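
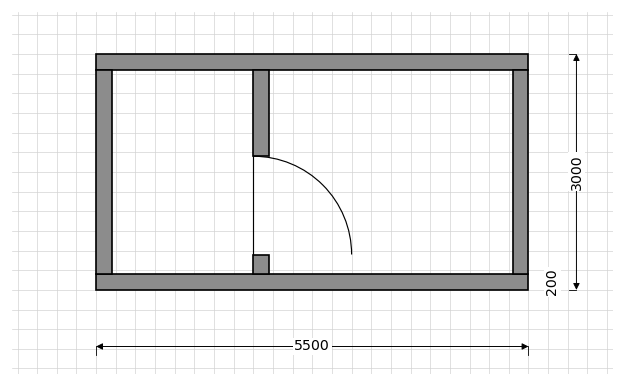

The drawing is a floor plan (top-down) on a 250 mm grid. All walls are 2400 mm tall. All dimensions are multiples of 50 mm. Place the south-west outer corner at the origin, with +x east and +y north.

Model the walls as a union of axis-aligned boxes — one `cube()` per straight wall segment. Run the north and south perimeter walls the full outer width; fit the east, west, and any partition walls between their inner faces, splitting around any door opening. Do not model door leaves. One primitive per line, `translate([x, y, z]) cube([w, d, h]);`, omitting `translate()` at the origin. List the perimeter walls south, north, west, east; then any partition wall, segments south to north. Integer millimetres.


cube([5500, 200, 2400]);
translate([0, 2800, 0]) cube([5500, 200, 2400]);
translate([0, 200, 0]) cube([200, 2600, 2400]);
translate([5300, 200, 0]) cube([200, 2600, 2400]);
translate([2000, 200, 0]) cube([200, 250, 2400]);
translate([2000, 1700, 0]) cube([200, 1100, 2400]);


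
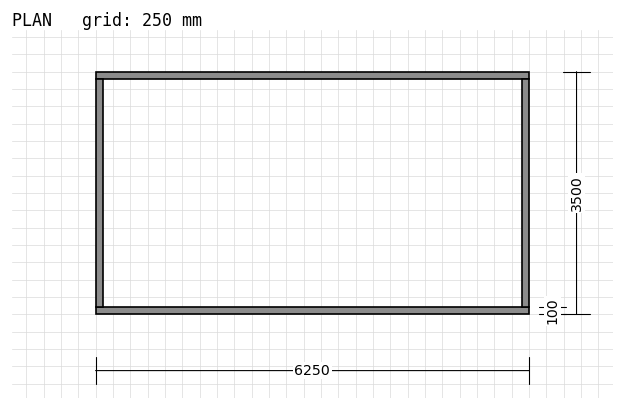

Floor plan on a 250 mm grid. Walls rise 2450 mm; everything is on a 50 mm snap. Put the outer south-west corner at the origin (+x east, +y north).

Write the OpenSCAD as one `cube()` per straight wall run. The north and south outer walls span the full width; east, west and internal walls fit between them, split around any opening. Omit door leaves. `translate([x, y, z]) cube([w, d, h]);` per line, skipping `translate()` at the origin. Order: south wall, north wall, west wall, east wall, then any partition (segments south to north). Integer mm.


cube([6250, 100, 2450]);
translate([0, 3400, 0]) cube([6250, 100, 2450]);
translate([0, 100, 0]) cube([100, 3300, 2450]);
translate([6150, 100, 0]) cube([100, 3300, 2450]);


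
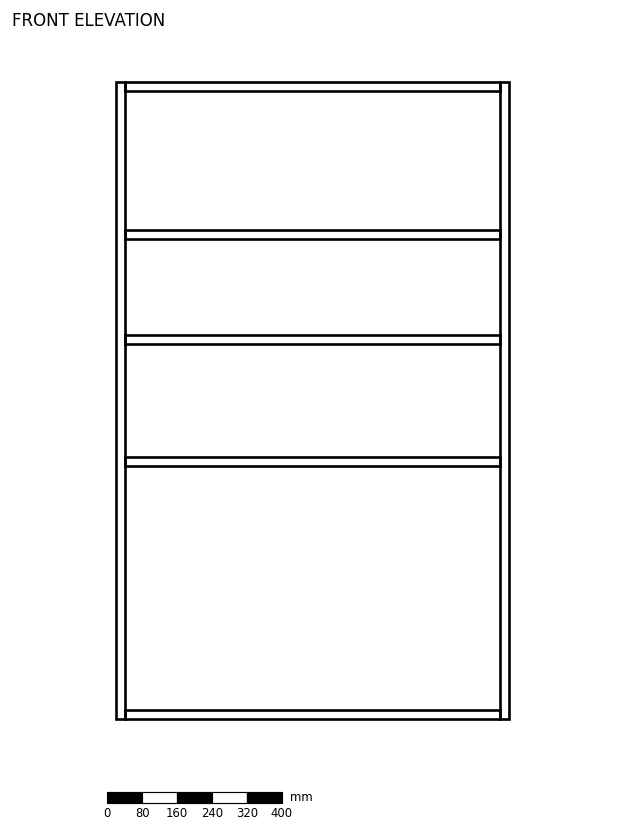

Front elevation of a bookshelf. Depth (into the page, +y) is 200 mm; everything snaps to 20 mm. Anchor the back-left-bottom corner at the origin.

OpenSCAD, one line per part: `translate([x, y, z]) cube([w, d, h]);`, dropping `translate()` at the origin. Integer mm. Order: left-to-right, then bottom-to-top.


cube([20, 200, 1460]);
translate([20, 0, 0]) cube([860, 200, 20]);
translate([20, 0, 580]) cube([860, 200, 20]);
translate([20, 0, 860]) cube([860, 200, 20]);
translate([20, 0, 1100]) cube([860, 200, 20]);
translate([20, 0, 1440]) cube([860, 200, 20]);
translate([880, 0, 0]) cube([20, 200, 1460]);


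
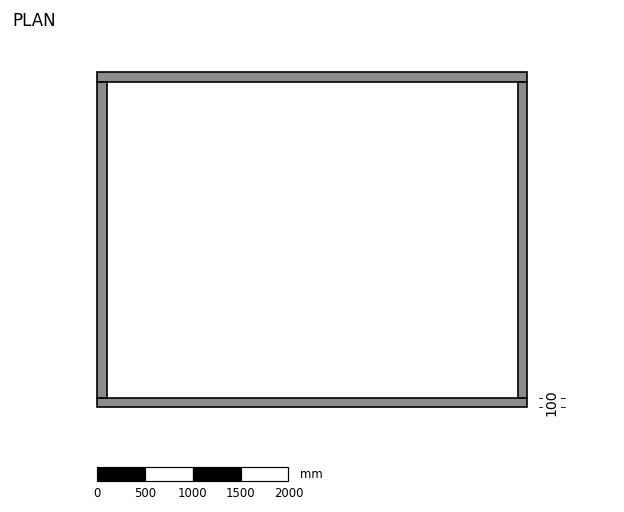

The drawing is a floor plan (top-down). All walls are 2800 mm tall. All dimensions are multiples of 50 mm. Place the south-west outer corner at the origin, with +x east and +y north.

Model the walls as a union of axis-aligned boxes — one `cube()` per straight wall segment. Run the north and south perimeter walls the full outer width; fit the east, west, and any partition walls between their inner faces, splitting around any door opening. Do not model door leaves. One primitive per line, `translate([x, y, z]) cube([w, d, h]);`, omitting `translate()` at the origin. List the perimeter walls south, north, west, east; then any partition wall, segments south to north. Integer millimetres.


cube([4500, 100, 2800]);
translate([0, 3400, 0]) cube([4500, 100, 2800]);
translate([0, 100, 0]) cube([100, 3300, 2800]);
translate([4400, 100, 0]) cube([100, 3300, 2800]);


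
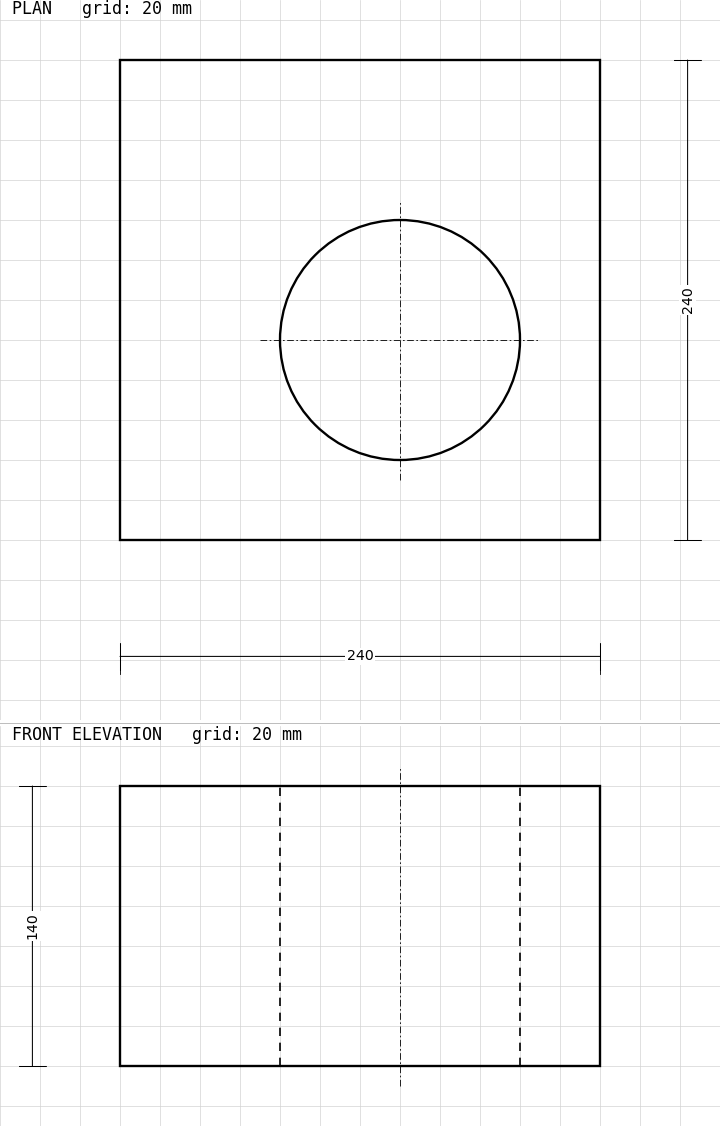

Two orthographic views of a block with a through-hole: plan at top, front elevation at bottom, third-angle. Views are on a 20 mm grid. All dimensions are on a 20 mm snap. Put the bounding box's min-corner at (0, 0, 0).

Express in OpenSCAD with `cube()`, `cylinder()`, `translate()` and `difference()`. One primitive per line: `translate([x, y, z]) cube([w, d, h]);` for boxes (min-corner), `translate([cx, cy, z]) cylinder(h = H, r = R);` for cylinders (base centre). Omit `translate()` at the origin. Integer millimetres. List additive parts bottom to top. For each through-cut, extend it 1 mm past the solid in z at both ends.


difference() {
  cube([240, 240, 140]);
  translate([140, 100, -1]) cylinder(h = 142, r = 60);
}


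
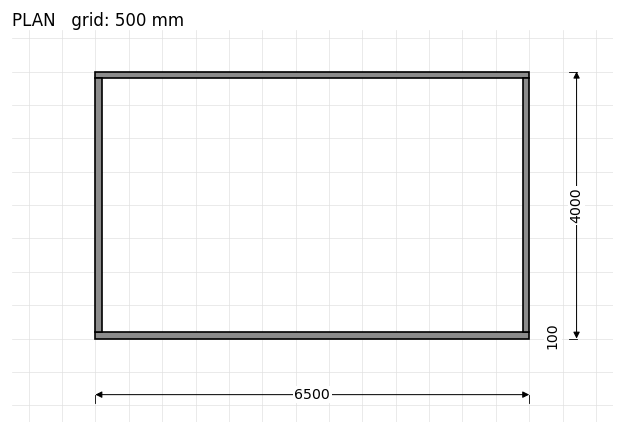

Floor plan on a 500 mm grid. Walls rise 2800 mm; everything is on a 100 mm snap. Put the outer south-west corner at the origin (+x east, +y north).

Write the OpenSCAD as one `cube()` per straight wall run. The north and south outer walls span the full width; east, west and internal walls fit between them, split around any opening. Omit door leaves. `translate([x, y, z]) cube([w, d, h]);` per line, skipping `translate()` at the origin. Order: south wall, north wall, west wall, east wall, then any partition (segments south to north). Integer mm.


cube([6500, 100, 2800]);
translate([0, 3900, 0]) cube([6500, 100, 2800]);
translate([0, 100, 0]) cube([100, 3800, 2800]);
translate([6400, 100, 0]) cube([100, 3800, 2800]);


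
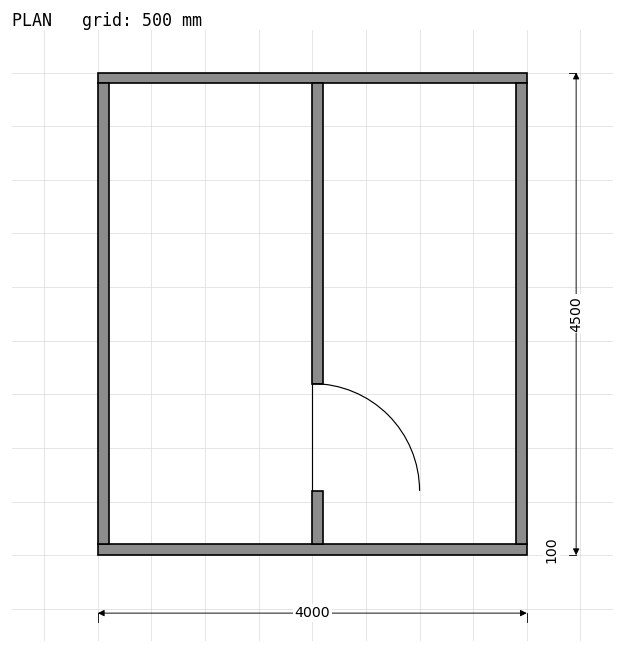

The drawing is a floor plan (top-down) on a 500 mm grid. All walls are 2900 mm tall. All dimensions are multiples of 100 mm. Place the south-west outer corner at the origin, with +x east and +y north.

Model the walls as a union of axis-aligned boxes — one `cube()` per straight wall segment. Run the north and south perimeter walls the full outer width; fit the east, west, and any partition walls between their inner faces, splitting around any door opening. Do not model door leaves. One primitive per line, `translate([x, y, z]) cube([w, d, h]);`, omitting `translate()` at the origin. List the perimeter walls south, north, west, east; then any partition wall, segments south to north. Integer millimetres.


cube([4000, 100, 2900]);
translate([0, 4400, 0]) cube([4000, 100, 2900]);
translate([0, 100, 0]) cube([100, 4300, 2900]);
translate([3900, 100, 0]) cube([100, 4300, 2900]);
translate([2000, 100, 0]) cube([100, 500, 2900]);
translate([2000, 1600, 0]) cube([100, 2800, 2900]);


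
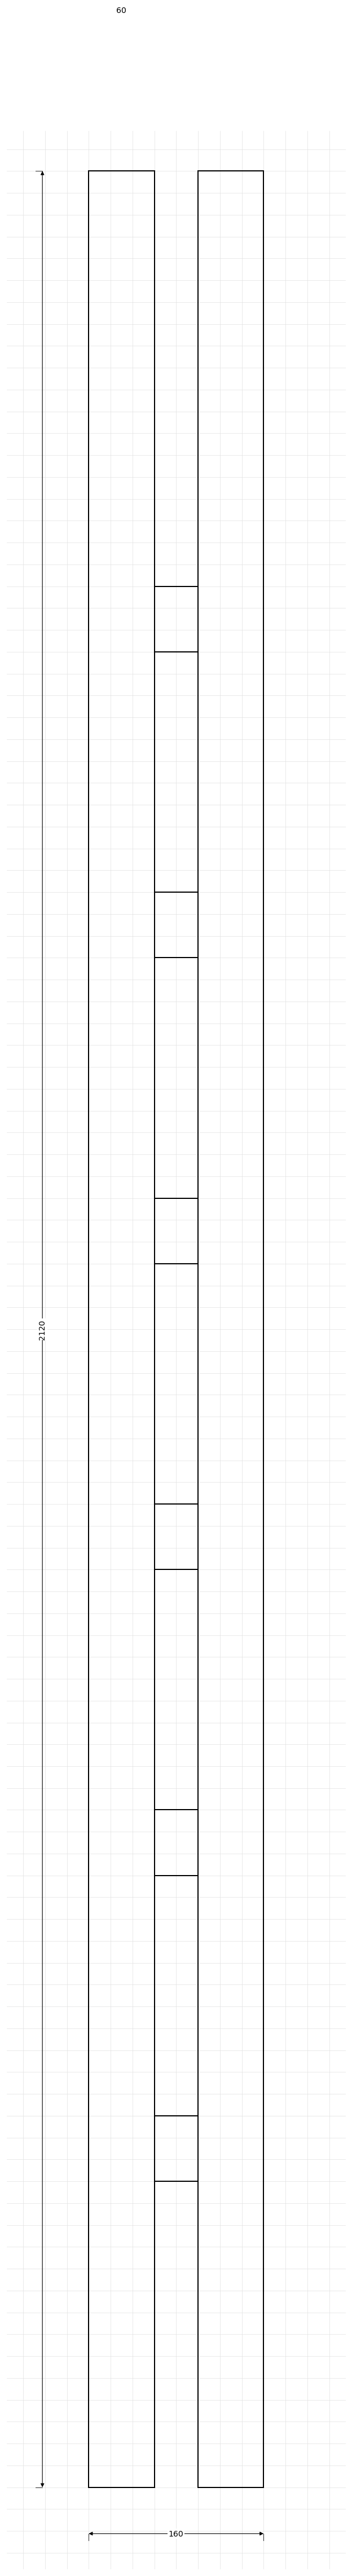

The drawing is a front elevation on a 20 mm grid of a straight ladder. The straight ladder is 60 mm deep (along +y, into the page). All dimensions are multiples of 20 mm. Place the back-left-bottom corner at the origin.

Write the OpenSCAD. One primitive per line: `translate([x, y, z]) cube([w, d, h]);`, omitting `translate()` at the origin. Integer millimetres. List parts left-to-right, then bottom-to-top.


cube([60, 60, 2120]);
translate([60, 0, 280]) cube([40, 60, 60]);
translate([60, 0, 560]) cube([40, 60, 60]);
translate([60, 0, 840]) cube([40, 60, 60]);
translate([60, 0, 1120]) cube([40, 60, 60]);
translate([60, 0, 1400]) cube([40, 60, 60]);
translate([60, 0, 1680]) cube([40, 60, 60]);
translate([100, 0, 0]) cube([60, 60, 2120]);


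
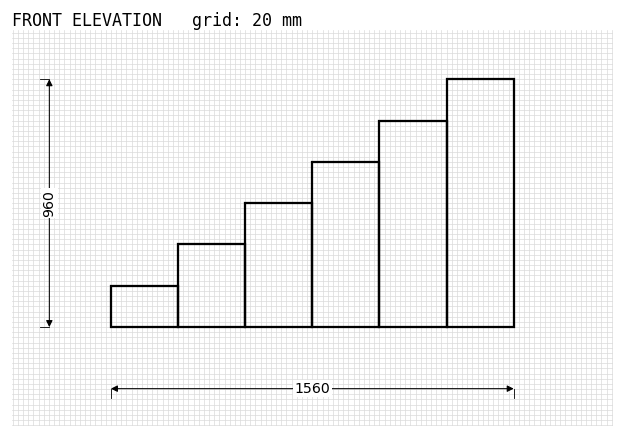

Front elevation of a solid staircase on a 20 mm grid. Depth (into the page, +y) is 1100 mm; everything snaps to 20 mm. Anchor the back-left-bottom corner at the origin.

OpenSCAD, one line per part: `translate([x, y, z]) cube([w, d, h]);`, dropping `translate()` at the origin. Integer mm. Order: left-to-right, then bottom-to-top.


cube([260, 1100, 160]);
translate([260, 0, 0]) cube([260, 1100, 320]);
translate([520, 0, 0]) cube([260, 1100, 480]);
translate([780, 0, 0]) cube([260, 1100, 640]);
translate([1040, 0, 0]) cube([260, 1100, 800]);
translate([1300, 0, 0]) cube([260, 1100, 960]);


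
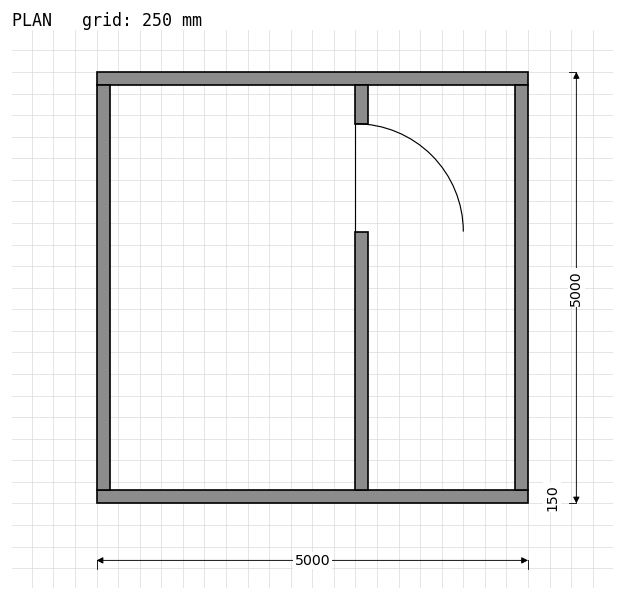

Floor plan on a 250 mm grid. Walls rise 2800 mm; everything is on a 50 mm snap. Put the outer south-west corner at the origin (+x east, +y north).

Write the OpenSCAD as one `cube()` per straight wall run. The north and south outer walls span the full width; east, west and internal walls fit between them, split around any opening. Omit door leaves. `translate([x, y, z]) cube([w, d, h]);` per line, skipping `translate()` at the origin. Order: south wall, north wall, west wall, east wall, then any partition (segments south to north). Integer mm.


cube([5000, 150, 2800]);
translate([0, 4850, 0]) cube([5000, 150, 2800]);
translate([0, 150, 0]) cube([150, 4700, 2800]);
translate([4850, 150, 0]) cube([150, 4700, 2800]);
translate([3000, 150, 0]) cube([150, 3000, 2800]);
translate([3000, 4400, 0]) cube([150, 450, 2800]);


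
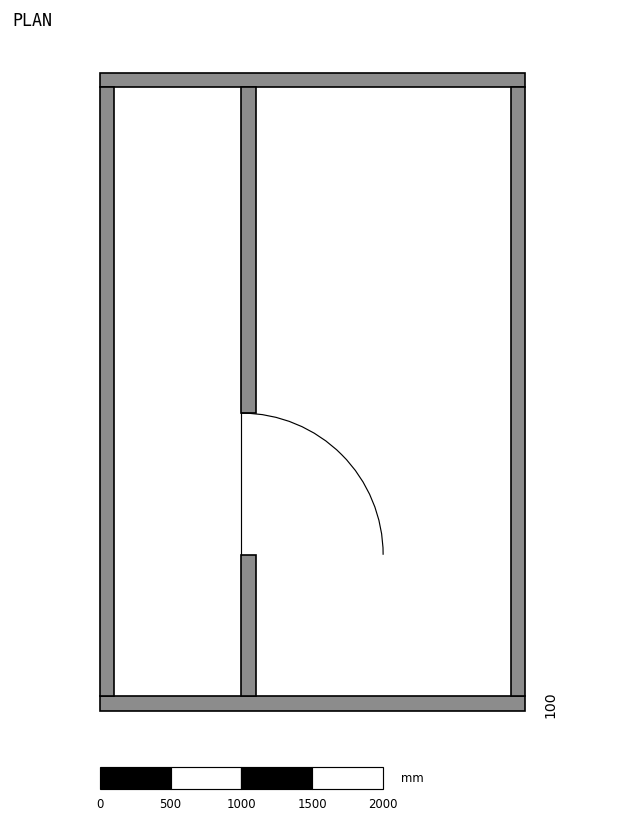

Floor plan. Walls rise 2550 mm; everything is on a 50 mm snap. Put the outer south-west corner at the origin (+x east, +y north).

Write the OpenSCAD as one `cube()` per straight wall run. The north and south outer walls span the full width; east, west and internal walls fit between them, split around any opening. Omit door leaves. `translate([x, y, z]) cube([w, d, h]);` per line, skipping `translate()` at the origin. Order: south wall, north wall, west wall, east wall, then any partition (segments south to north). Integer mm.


cube([3000, 100, 2550]);
translate([0, 4400, 0]) cube([3000, 100, 2550]);
translate([0, 100, 0]) cube([100, 4300, 2550]);
translate([2900, 100, 0]) cube([100, 4300, 2550]);
translate([1000, 100, 0]) cube([100, 1000, 2550]);
translate([1000, 2100, 0]) cube([100, 2300, 2550]);


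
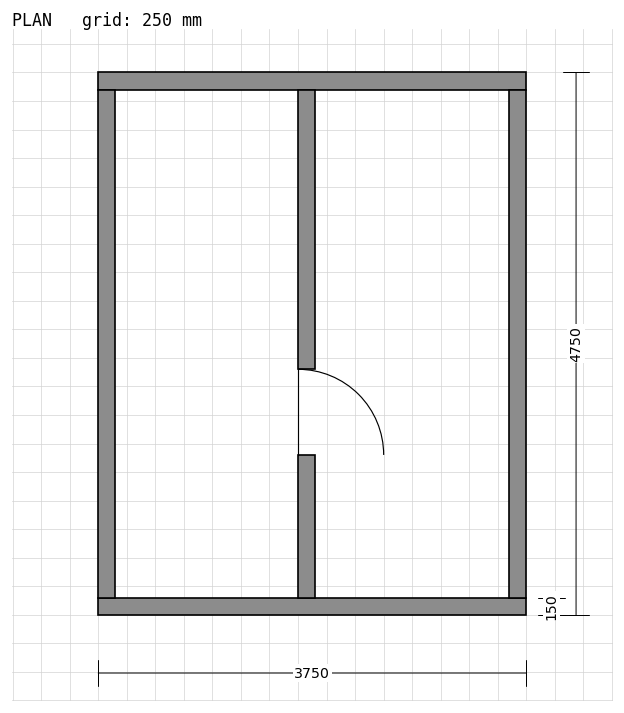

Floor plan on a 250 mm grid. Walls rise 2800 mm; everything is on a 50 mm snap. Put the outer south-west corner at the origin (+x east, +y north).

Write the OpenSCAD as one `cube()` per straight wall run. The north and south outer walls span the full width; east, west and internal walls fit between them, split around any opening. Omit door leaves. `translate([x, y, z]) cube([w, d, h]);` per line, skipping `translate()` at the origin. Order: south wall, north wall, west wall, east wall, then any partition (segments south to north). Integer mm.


cube([3750, 150, 2800]);
translate([0, 4600, 0]) cube([3750, 150, 2800]);
translate([0, 150, 0]) cube([150, 4450, 2800]);
translate([3600, 150, 0]) cube([150, 4450, 2800]);
translate([1750, 150, 0]) cube([150, 1250, 2800]);
translate([1750, 2150, 0]) cube([150, 2450, 2800]);


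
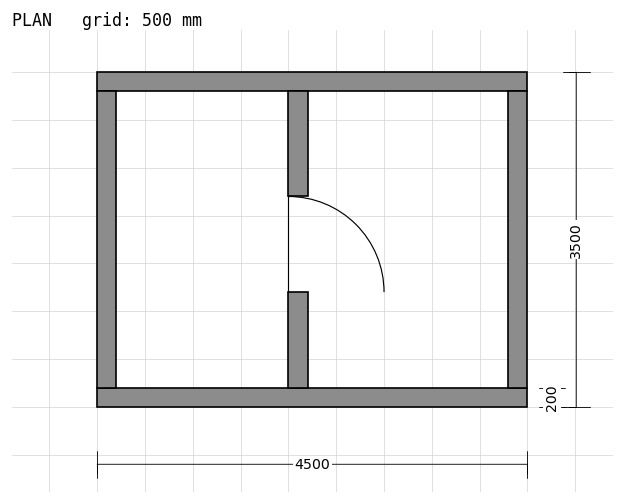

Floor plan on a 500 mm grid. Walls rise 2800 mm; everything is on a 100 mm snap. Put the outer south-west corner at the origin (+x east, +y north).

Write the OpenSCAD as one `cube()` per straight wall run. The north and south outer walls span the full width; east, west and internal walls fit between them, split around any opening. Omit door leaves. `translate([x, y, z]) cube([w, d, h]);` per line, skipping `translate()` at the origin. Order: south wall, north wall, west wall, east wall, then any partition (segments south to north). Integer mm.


cube([4500, 200, 2800]);
translate([0, 3300, 0]) cube([4500, 200, 2800]);
translate([0, 200, 0]) cube([200, 3100, 2800]);
translate([4300, 200, 0]) cube([200, 3100, 2800]);
translate([2000, 200, 0]) cube([200, 1000, 2800]);
translate([2000, 2200, 0]) cube([200, 1100, 2800]);


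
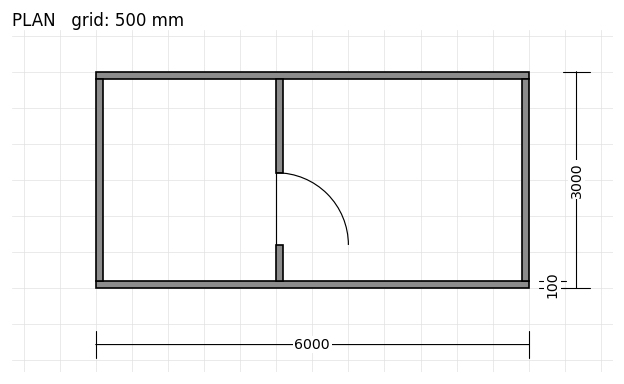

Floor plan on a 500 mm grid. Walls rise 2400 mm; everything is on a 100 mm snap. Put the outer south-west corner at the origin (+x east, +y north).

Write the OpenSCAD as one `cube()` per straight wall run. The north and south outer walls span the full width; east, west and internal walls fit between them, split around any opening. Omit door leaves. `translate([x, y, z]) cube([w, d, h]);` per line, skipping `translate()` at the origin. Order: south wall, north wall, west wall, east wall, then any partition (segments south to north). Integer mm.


cube([6000, 100, 2400]);
translate([0, 2900, 0]) cube([6000, 100, 2400]);
translate([0, 100, 0]) cube([100, 2800, 2400]);
translate([5900, 100, 0]) cube([100, 2800, 2400]);
translate([2500, 100, 0]) cube([100, 500, 2400]);
translate([2500, 1600, 0]) cube([100, 1300, 2400]);


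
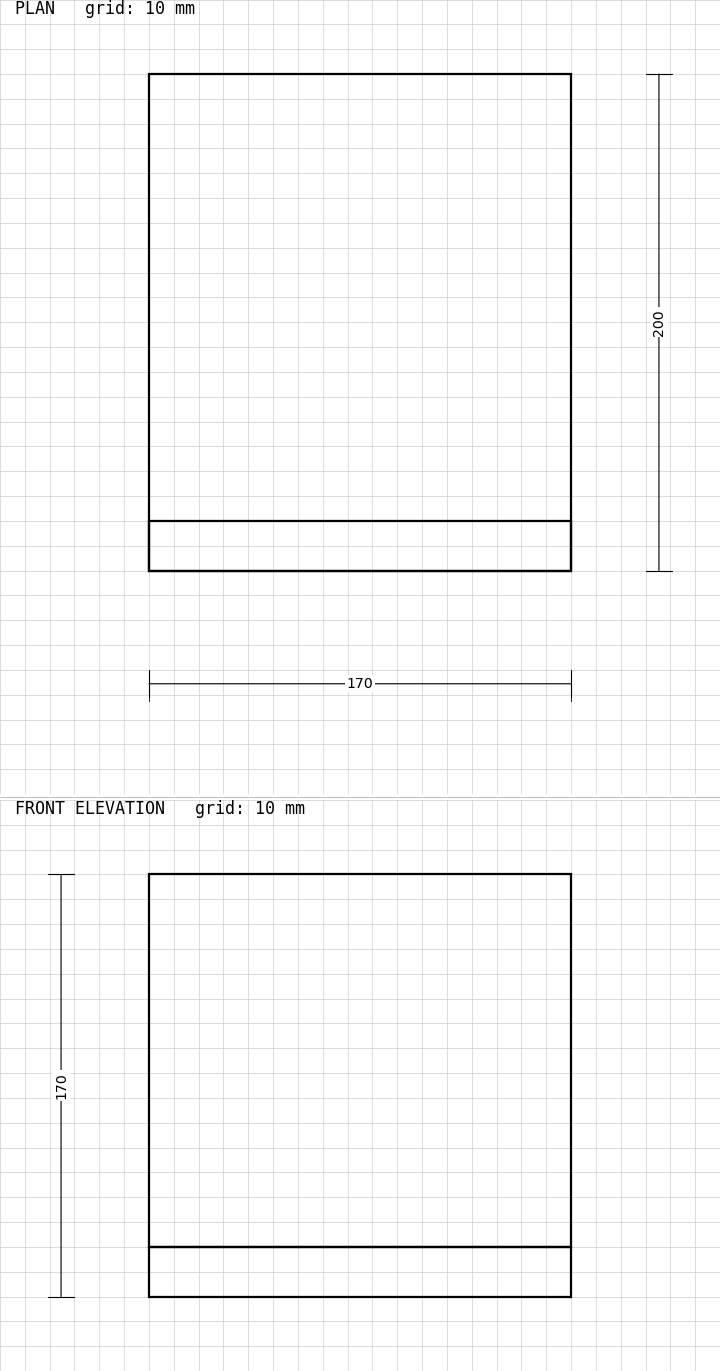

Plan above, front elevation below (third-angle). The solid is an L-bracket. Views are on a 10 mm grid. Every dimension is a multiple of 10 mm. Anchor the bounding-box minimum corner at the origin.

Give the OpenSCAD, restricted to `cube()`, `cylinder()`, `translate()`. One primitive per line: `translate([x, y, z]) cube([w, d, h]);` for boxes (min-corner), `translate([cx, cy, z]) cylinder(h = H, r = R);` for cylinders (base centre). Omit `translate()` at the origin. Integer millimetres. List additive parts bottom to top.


cube([170, 200, 20]);
translate([0, 0, 20]) cube([170, 20, 150]);


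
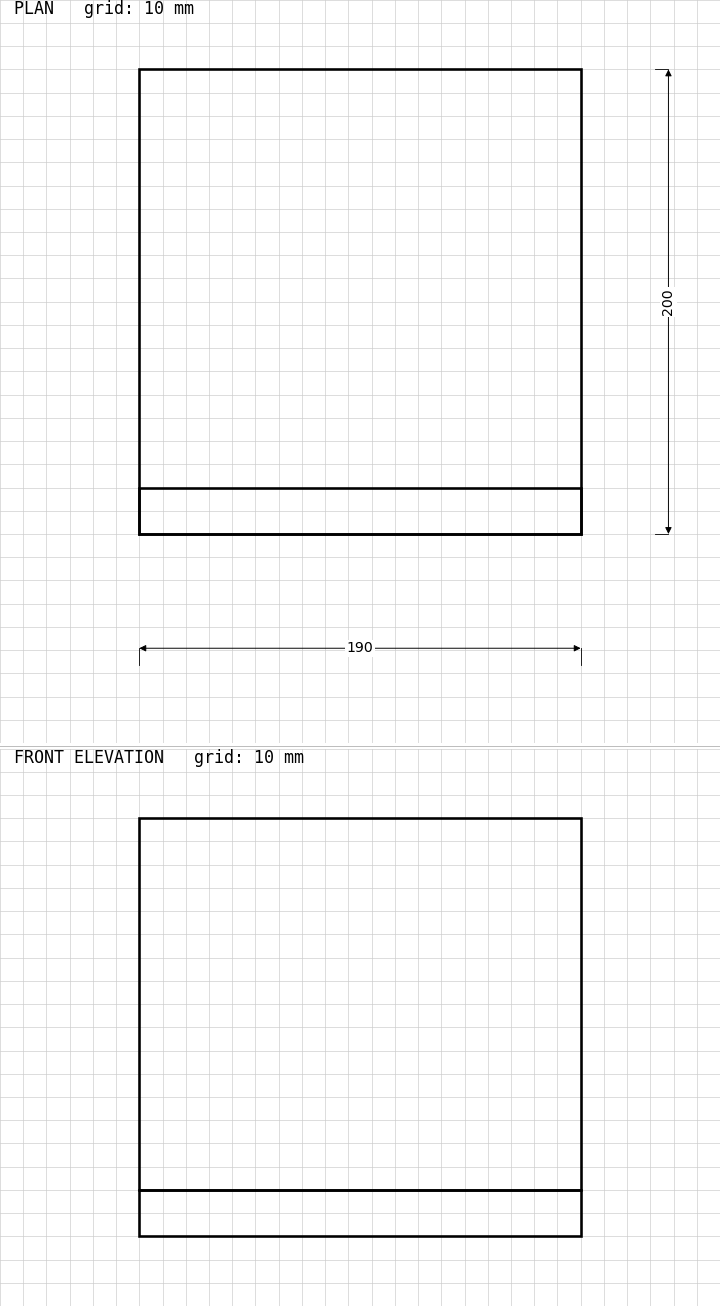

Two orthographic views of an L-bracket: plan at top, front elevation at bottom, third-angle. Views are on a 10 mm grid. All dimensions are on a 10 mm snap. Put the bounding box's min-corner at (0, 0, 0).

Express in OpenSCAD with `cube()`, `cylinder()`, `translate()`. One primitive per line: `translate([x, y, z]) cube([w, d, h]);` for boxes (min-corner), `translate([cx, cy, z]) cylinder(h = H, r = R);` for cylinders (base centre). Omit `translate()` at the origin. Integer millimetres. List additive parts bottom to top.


cube([190, 200, 20]);
translate([0, 0, 20]) cube([190, 20, 160]);


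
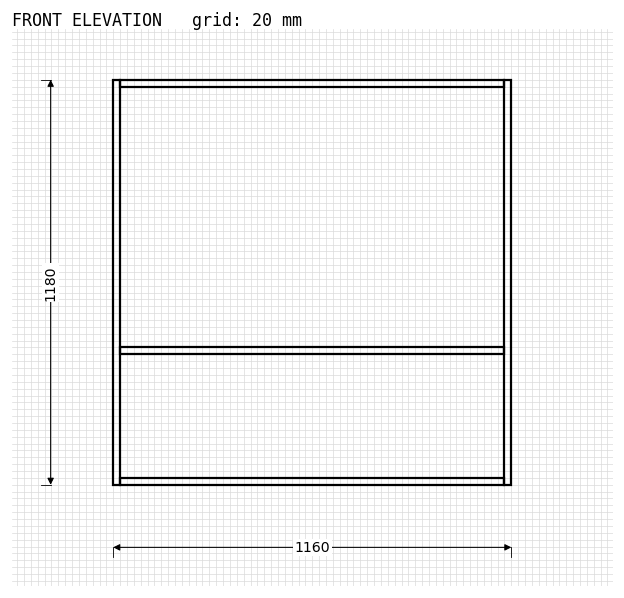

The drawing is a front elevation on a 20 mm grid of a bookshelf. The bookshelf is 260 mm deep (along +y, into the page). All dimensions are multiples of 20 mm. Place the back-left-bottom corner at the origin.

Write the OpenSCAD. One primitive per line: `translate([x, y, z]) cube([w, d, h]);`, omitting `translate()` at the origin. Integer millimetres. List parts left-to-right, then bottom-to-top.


cube([20, 260, 1180]);
translate([20, 0, 0]) cube([1120, 260, 20]);
translate([20, 0, 380]) cube([1120, 260, 20]);
translate([20, 0, 1160]) cube([1120, 260, 20]);
translate([1140, 0, 0]) cube([20, 260, 1180]);


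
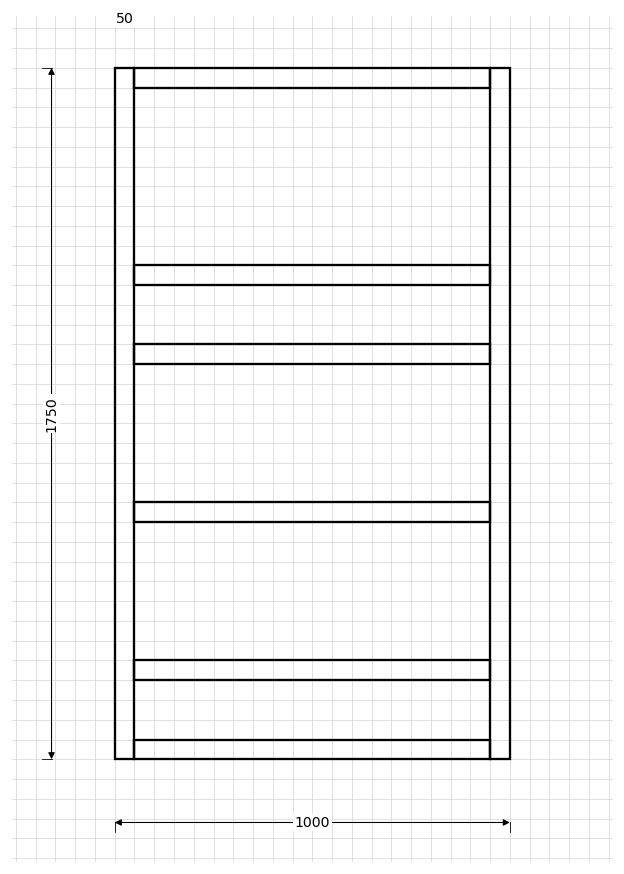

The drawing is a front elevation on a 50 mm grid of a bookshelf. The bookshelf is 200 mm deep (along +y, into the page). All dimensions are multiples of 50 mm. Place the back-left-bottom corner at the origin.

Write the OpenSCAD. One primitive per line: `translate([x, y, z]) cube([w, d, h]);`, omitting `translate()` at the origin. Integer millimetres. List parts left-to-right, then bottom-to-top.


cube([50, 200, 1750]);
translate([50, 0, 0]) cube([900, 200, 50]);
translate([50, 0, 200]) cube([900, 200, 50]);
translate([50, 0, 600]) cube([900, 200, 50]);
translate([50, 0, 1000]) cube([900, 200, 50]);
translate([50, 0, 1200]) cube([900, 200, 50]);
translate([50, 0, 1700]) cube([900, 200, 50]);
translate([950, 0, 0]) cube([50, 200, 1750]);


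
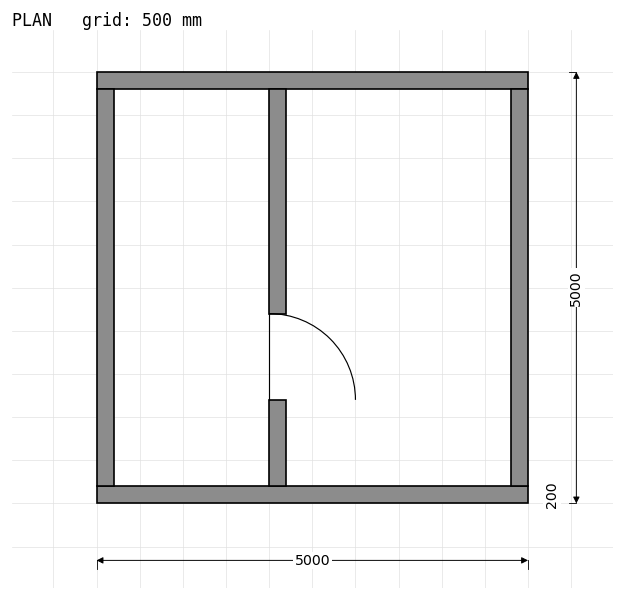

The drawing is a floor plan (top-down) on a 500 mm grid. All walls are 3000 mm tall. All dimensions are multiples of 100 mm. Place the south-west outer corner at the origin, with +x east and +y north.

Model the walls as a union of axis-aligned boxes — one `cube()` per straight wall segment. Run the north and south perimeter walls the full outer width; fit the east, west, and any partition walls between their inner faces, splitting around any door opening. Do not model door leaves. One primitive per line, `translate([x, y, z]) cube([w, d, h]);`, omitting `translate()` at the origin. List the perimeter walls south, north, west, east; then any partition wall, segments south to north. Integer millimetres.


cube([5000, 200, 3000]);
translate([0, 4800, 0]) cube([5000, 200, 3000]);
translate([0, 200, 0]) cube([200, 4600, 3000]);
translate([4800, 200, 0]) cube([200, 4600, 3000]);
translate([2000, 200, 0]) cube([200, 1000, 3000]);
translate([2000, 2200, 0]) cube([200, 2600, 3000]);


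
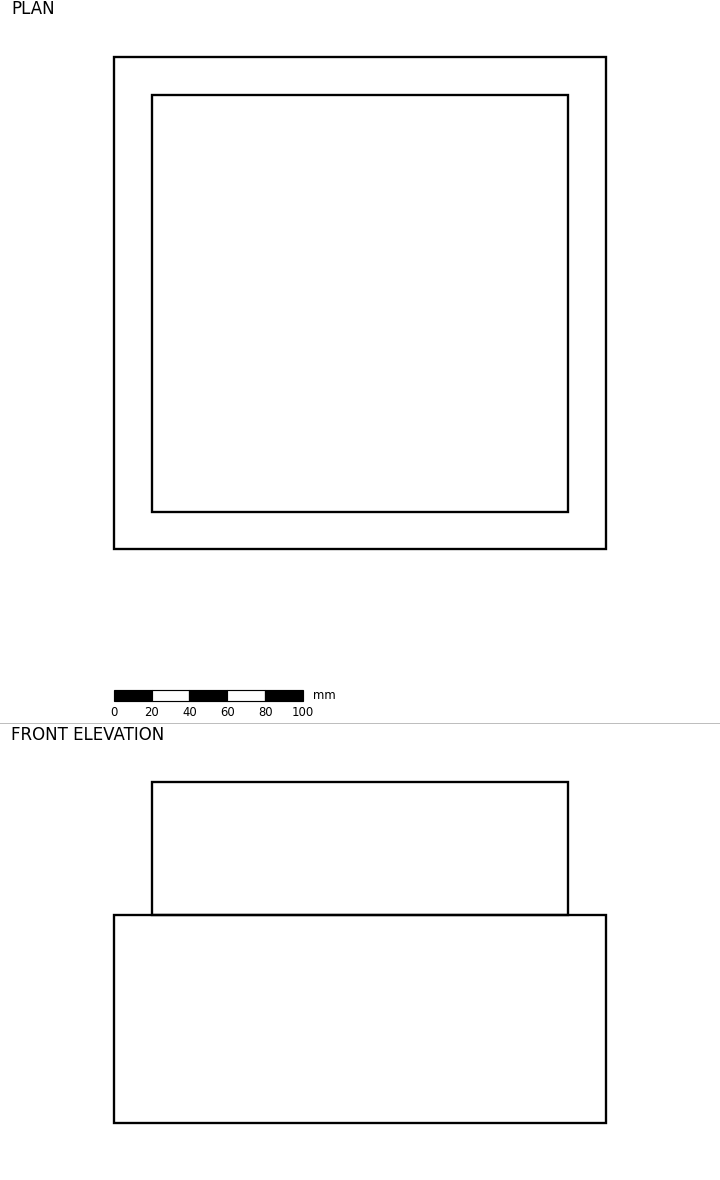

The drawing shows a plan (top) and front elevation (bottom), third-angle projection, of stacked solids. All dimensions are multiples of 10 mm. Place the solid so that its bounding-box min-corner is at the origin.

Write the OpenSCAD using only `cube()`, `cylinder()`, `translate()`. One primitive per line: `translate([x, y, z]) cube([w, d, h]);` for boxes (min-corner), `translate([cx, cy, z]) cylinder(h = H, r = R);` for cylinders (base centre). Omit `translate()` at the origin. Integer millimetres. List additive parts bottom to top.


cube([260, 260, 110]);
translate([20, 20, 110]) cube([220, 220, 70]);


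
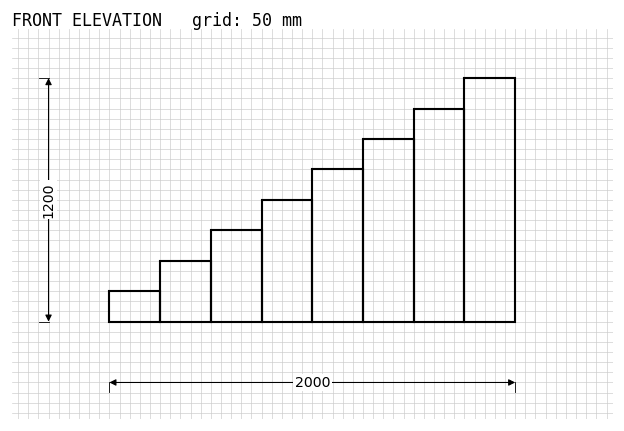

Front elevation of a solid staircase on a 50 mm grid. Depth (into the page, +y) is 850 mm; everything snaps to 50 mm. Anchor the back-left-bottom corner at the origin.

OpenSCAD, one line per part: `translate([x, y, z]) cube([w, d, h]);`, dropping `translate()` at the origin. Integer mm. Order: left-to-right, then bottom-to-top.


cube([250, 850, 150]);
translate([250, 0, 0]) cube([250, 850, 300]);
translate([500, 0, 0]) cube([250, 850, 450]);
translate([750, 0, 0]) cube([250, 850, 600]);
translate([1000, 0, 0]) cube([250, 850, 750]);
translate([1250, 0, 0]) cube([250, 850, 900]);
translate([1500, 0, 0]) cube([250, 850, 1050]);
translate([1750, 0, 0]) cube([250, 850, 1200]);


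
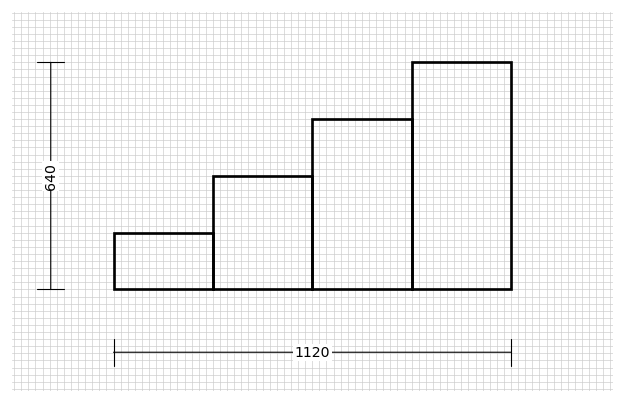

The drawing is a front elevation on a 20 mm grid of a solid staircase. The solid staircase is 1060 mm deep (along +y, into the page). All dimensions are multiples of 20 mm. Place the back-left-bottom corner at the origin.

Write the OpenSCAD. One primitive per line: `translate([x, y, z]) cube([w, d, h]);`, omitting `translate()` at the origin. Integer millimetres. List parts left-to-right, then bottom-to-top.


cube([280, 1060, 160]);
translate([280, 0, 0]) cube([280, 1060, 320]);
translate([560, 0, 0]) cube([280, 1060, 480]);
translate([840, 0, 0]) cube([280, 1060, 640]);


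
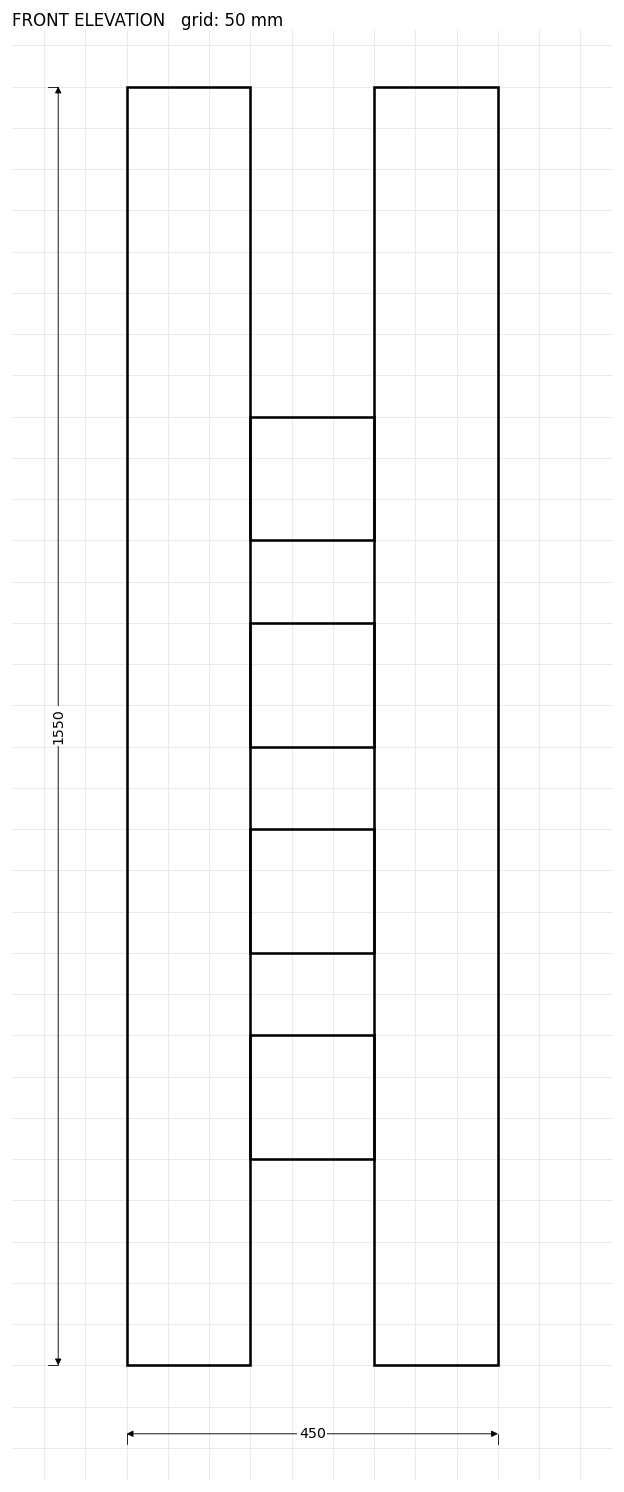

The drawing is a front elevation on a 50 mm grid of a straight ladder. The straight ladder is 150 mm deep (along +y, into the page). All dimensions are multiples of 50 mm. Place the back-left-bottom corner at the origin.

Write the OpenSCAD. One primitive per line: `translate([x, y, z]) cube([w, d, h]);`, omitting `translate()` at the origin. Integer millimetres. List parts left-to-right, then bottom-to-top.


cube([150, 150, 1550]);
translate([150, 0, 250]) cube([150, 150, 150]);
translate([150, 0, 500]) cube([150, 150, 150]);
translate([150, 0, 750]) cube([150, 150, 150]);
translate([150, 0, 1000]) cube([150, 150, 150]);
translate([300, 0, 0]) cube([150, 150, 1550]);


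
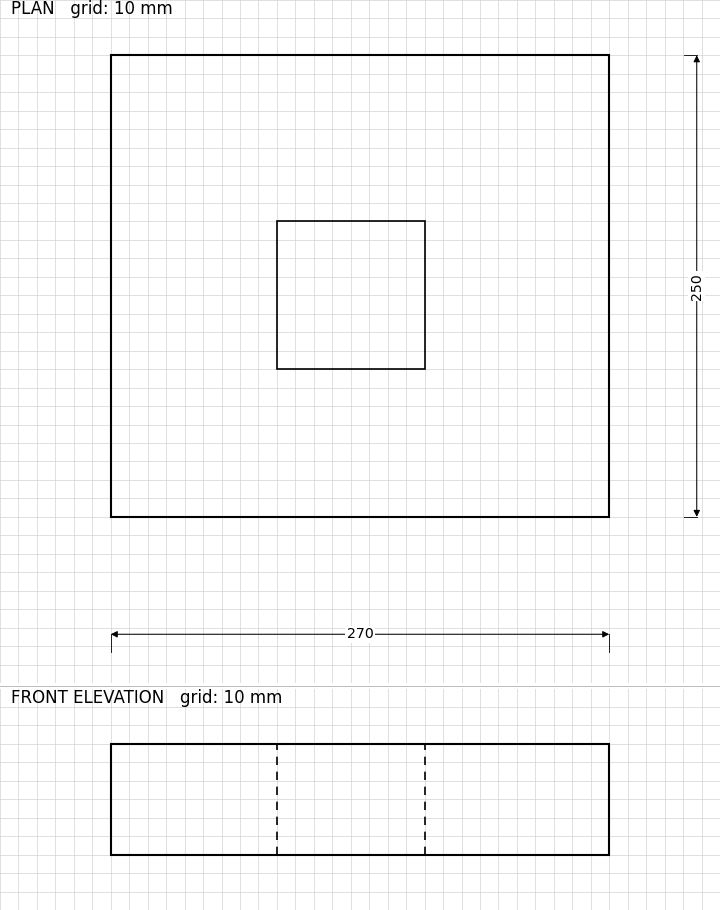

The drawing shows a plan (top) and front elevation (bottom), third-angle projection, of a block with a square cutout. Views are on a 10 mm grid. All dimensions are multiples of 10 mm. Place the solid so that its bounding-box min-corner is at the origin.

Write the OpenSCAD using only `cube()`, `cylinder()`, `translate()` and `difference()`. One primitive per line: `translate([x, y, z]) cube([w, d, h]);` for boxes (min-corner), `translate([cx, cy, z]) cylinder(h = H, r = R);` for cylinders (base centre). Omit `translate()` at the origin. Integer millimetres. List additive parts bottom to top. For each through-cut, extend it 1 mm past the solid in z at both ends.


difference() {
  cube([270, 250, 60]);
  translate([90, 80, -1]) cube([80, 80, 62]);
}


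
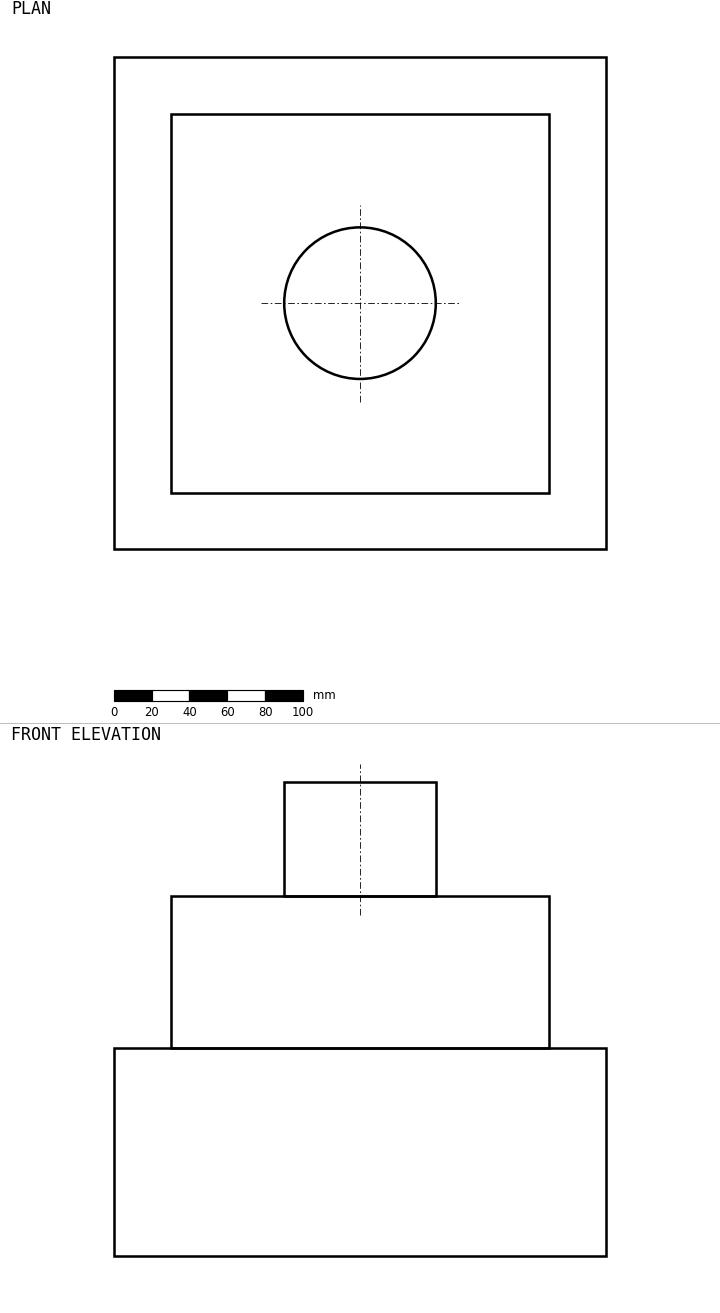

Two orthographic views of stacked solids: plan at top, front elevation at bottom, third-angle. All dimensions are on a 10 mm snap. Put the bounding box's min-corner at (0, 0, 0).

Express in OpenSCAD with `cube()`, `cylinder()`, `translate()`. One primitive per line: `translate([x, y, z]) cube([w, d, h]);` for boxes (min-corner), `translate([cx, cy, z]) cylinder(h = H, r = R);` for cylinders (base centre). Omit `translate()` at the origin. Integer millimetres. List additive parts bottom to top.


cube([260, 260, 110]);
translate([30, 30, 110]) cube([200, 200, 80]);
translate([130, 130, 190]) cylinder(h = 60, r = 40);


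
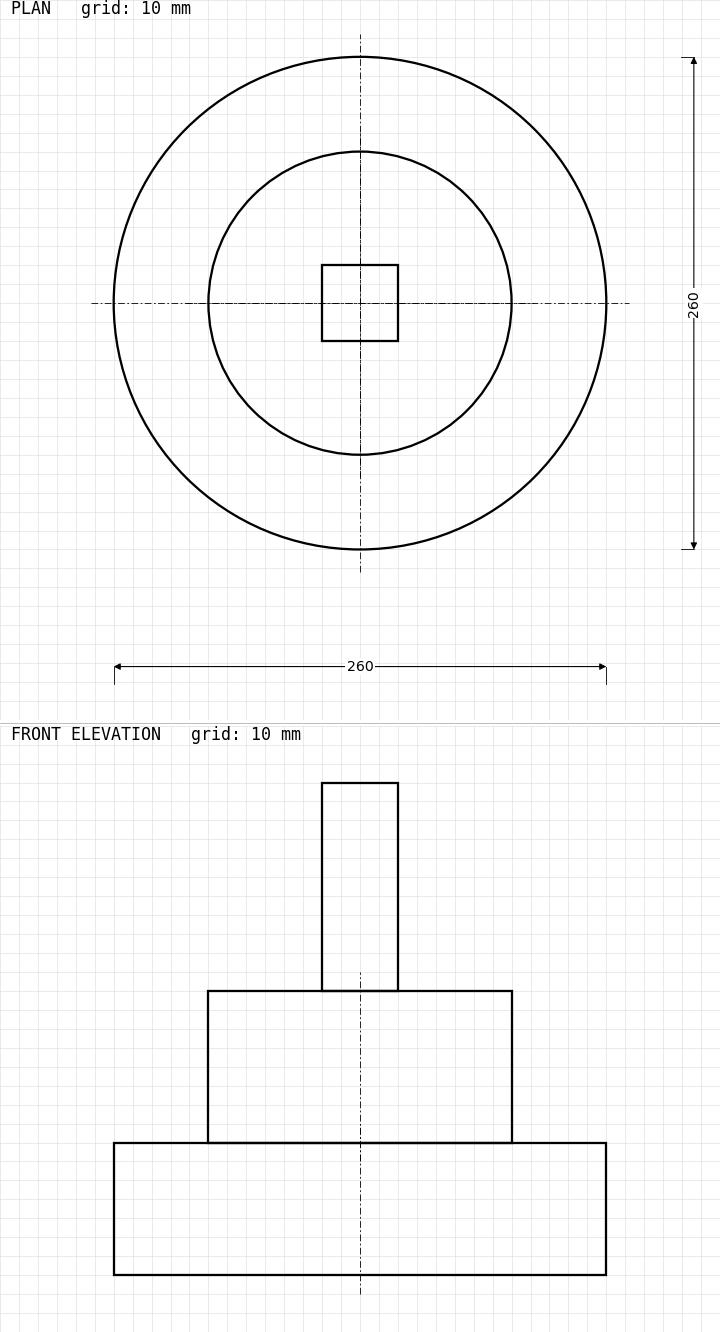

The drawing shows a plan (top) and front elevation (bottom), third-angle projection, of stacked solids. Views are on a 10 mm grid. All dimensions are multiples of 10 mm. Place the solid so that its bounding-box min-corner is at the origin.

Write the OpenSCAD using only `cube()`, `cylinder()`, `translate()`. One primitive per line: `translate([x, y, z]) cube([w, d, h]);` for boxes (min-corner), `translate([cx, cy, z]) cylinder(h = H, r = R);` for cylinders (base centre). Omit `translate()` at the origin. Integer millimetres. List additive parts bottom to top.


translate([130, 130, 0]) cylinder(h = 70, r = 130);
translate([130, 130, 70]) cylinder(h = 80, r = 80);
translate([110, 110, 150]) cube([40, 40, 110]);


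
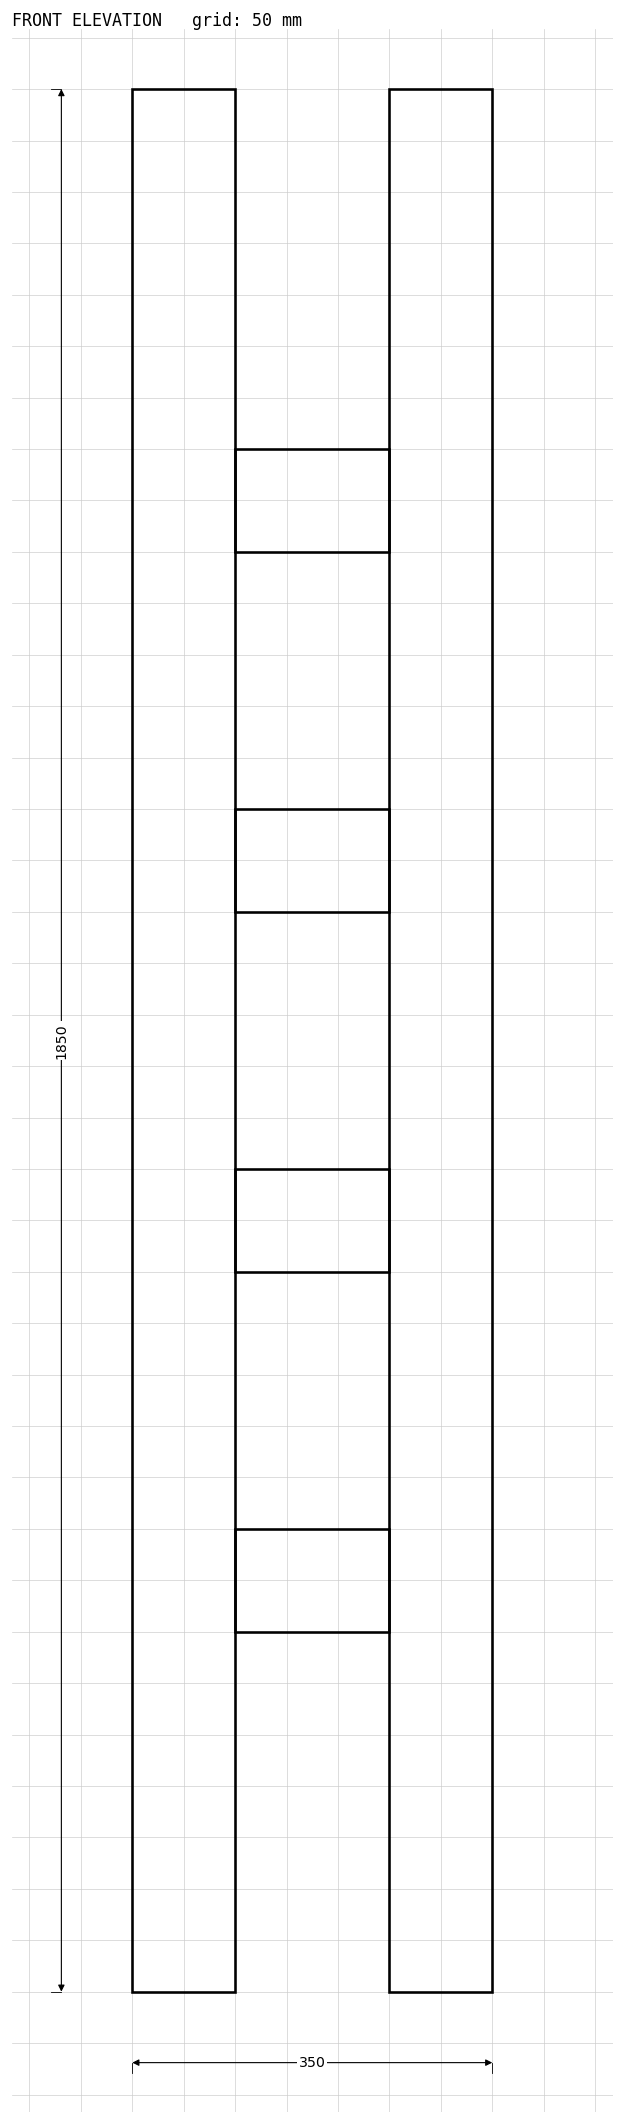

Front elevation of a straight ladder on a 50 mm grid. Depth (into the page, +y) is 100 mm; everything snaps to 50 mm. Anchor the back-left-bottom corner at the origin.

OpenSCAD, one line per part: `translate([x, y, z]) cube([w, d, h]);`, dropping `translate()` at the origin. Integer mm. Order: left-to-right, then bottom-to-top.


cube([100, 100, 1850]);
translate([100, 0, 350]) cube([150, 100, 100]);
translate([100, 0, 700]) cube([150, 100, 100]);
translate([100, 0, 1050]) cube([150, 100, 100]);
translate([100, 0, 1400]) cube([150, 100, 100]);
translate([250, 0, 0]) cube([100, 100, 1850]);


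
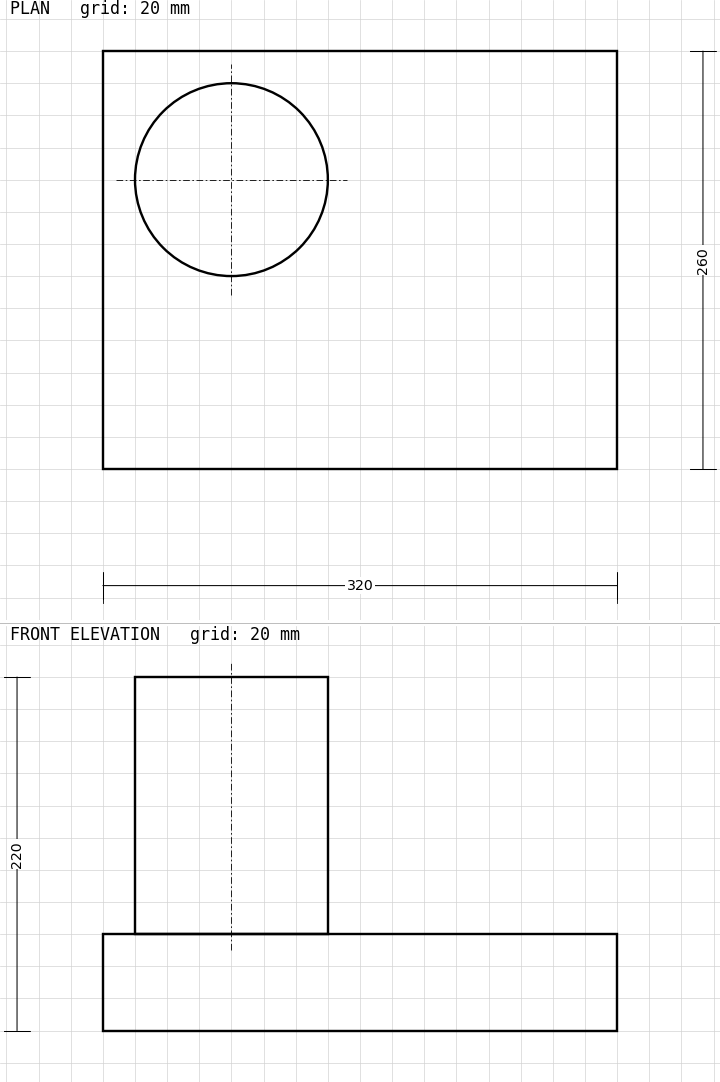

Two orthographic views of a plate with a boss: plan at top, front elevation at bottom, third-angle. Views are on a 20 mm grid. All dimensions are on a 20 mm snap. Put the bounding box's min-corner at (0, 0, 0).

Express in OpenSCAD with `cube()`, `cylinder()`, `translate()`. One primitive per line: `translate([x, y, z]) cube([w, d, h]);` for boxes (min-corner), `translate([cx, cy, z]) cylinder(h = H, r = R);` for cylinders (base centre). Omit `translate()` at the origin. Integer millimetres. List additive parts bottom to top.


cube([320, 260, 60]);
translate([80, 180, 60]) cylinder(h = 160, r = 60);


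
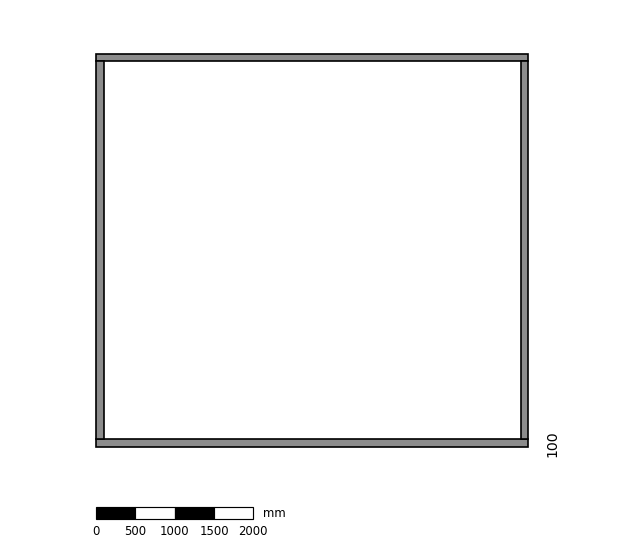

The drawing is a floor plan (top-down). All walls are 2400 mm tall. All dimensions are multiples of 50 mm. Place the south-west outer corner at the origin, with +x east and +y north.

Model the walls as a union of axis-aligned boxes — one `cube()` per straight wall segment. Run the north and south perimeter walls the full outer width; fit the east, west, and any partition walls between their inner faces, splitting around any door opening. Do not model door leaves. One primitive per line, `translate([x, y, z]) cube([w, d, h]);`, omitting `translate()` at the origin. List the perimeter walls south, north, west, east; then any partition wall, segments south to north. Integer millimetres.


cube([5500, 100, 2400]);
translate([0, 4900, 0]) cube([5500, 100, 2400]);
translate([0, 100, 0]) cube([100, 4800, 2400]);
translate([5400, 100, 0]) cube([100, 4800, 2400]);


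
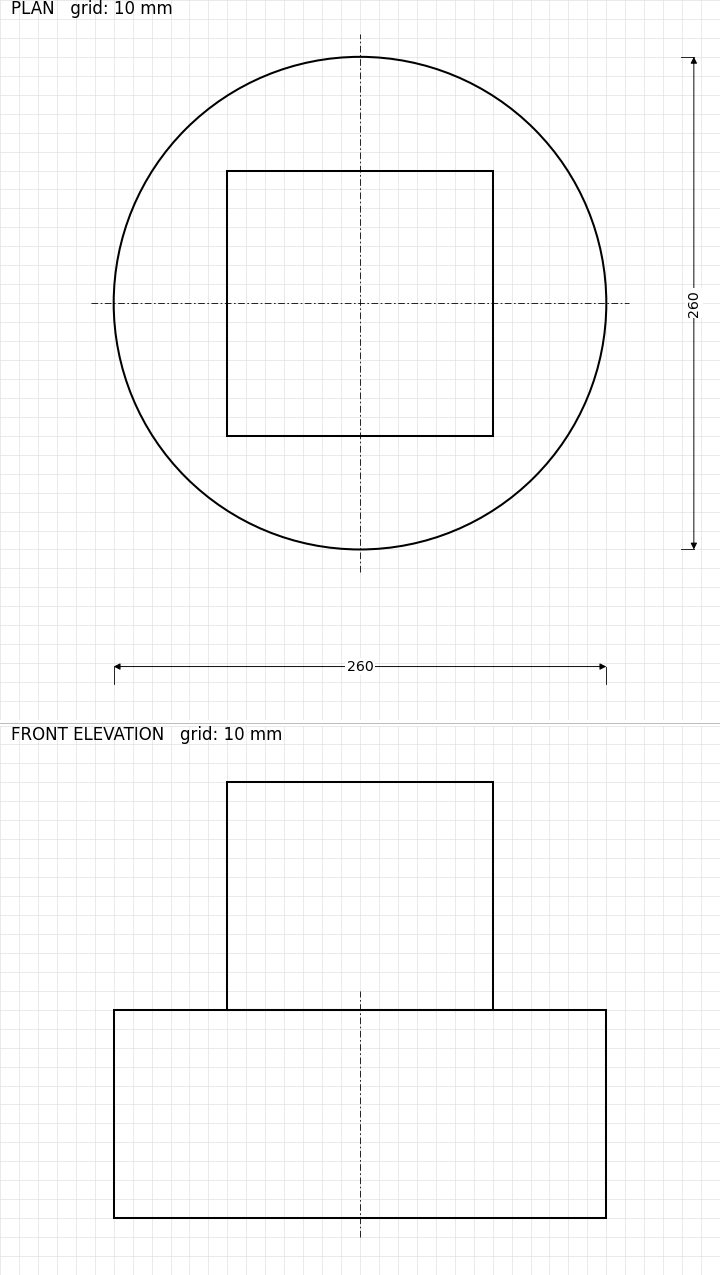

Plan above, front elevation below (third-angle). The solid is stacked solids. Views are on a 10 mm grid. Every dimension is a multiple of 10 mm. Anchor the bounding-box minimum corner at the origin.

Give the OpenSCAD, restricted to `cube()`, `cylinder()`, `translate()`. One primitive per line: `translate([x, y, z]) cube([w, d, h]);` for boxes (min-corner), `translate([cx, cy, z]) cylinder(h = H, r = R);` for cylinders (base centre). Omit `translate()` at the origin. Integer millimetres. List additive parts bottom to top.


translate([130, 130, 0]) cylinder(h = 110, r = 130);
translate([60, 60, 110]) cube([140, 140, 120]);


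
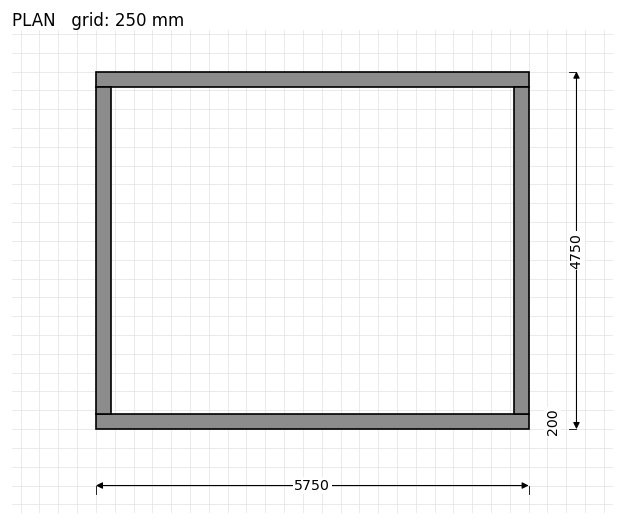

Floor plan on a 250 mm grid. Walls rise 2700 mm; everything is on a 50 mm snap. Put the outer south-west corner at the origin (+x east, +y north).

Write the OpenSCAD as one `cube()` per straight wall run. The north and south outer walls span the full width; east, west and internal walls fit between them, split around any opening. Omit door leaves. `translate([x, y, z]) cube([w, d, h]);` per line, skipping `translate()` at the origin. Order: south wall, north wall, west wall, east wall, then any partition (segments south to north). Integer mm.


cube([5750, 200, 2700]);
translate([0, 4550, 0]) cube([5750, 200, 2700]);
translate([0, 200, 0]) cube([200, 4350, 2700]);
translate([5550, 200, 0]) cube([200, 4350, 2700]);


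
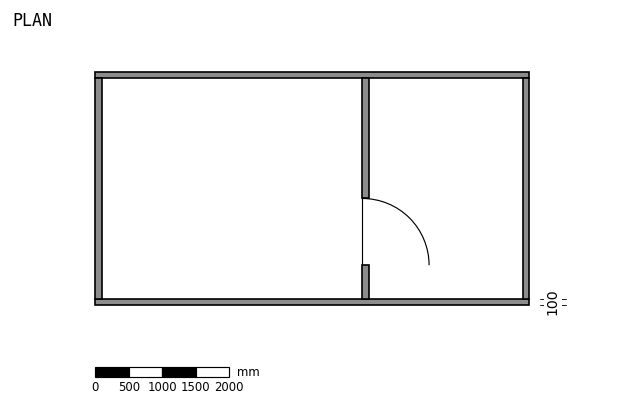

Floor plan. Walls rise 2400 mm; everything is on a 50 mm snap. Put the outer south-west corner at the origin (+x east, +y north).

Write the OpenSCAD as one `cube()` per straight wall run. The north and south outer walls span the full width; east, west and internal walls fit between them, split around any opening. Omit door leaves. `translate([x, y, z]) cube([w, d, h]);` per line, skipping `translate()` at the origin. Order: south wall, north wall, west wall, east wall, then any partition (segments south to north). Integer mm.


cube([6500, 100, 2400]);
translate([0, 3400, 0]) cube([6500, 100, 2400]);
translate([0, 100, 0]) cube([100, 3300, 2400]);
translate([6400, 100, 0]) cube([100, 3300, 2400]);
translate([4000, 100, 0]) cube([100, 500, 2400]);
translate([4000, 1600, 0]) cube([100, 1800, 2400]);


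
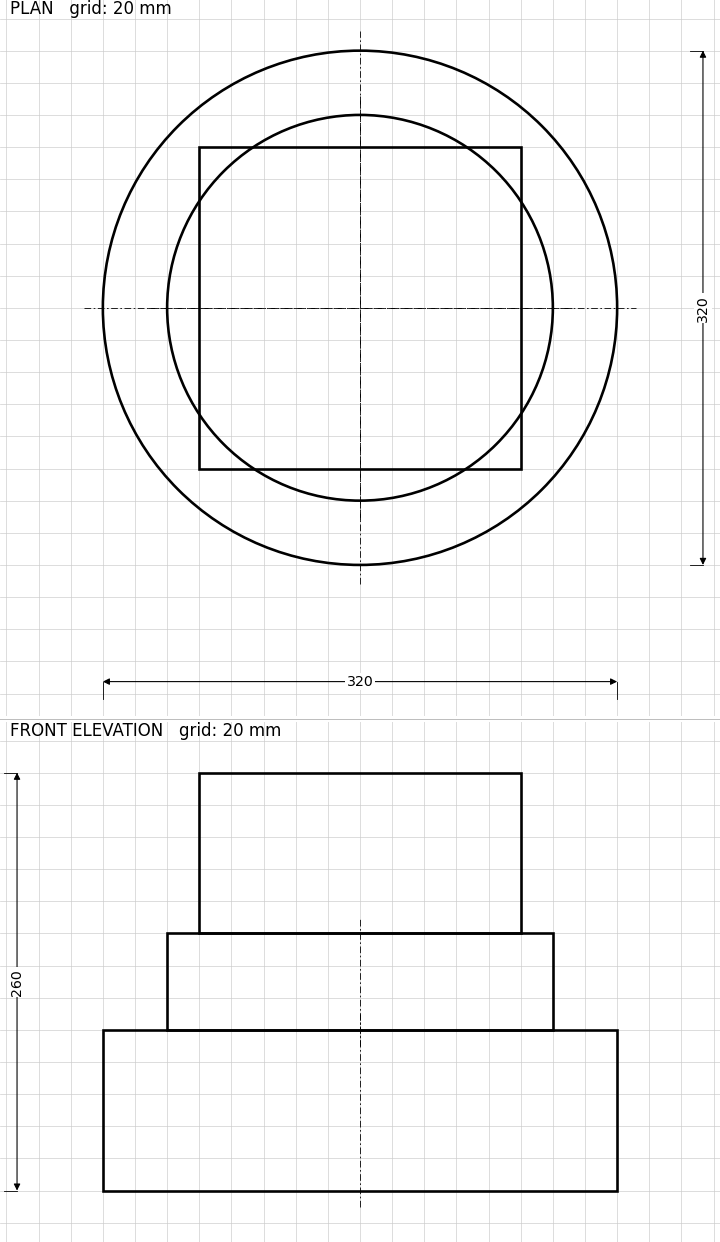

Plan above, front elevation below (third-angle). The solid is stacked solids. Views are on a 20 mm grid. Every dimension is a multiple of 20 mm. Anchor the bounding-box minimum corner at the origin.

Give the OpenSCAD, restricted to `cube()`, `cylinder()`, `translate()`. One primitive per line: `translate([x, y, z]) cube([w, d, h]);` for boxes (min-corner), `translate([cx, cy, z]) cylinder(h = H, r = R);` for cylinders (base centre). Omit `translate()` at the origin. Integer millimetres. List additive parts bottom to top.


translate([160, 160, 0]) cylinder(h = 100, r = 160);
translate([160, 160, 100]) cylinder(h = 60, r = 120);
translate([60, 60, 160]) cube([200, 200, 100]);


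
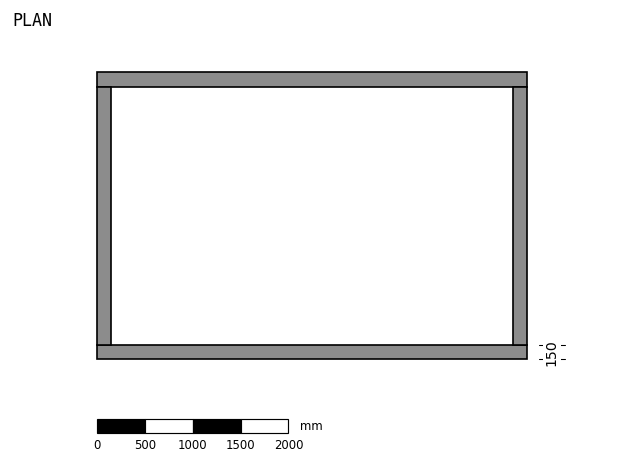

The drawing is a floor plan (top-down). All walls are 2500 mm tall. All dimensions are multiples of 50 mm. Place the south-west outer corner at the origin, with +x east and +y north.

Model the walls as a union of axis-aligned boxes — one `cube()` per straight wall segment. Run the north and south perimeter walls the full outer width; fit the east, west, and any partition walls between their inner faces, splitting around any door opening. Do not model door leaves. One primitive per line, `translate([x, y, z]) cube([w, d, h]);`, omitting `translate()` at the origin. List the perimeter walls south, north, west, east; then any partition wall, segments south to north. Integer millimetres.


cube([4500, 150, 2500]);
translate([0, 2850, 0]) cube([4500, 150, 2500]);
translate([0, 150, 0]) cube([150, 2700, 2500]);
translate([4350, 150, 0]) cube([150, 2700, 2500]);


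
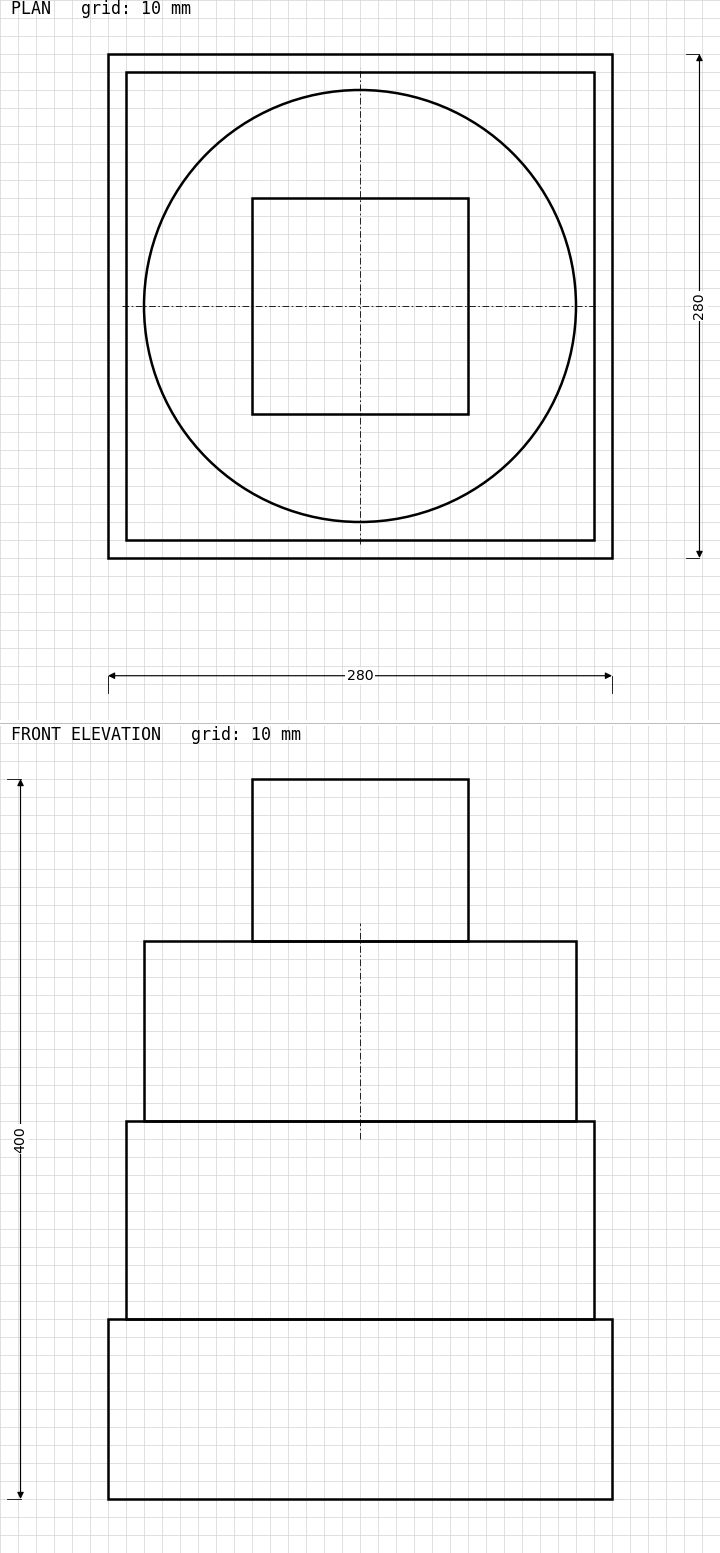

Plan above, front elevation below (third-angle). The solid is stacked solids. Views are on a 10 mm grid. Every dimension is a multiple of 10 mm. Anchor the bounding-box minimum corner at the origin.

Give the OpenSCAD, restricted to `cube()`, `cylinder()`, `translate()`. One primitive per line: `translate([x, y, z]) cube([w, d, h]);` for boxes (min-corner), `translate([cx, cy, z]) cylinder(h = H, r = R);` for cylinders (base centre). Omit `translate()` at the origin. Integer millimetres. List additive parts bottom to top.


cube([280, 280, 100]);
translate([10, 10, 100]) cube([260, 260, 110]);
translate([140, 140, 210]) cylinder(h = 100, r = 120);
translate([80, 80, 310]) cube([120, 120, 90]);


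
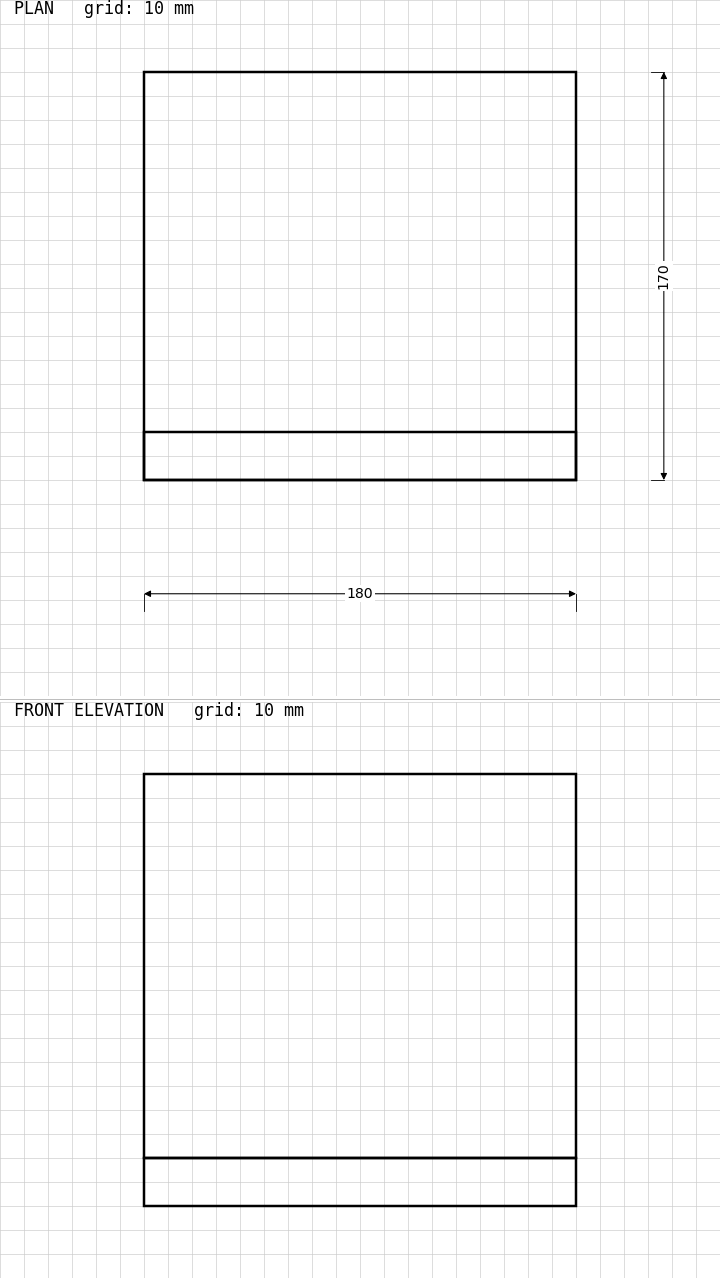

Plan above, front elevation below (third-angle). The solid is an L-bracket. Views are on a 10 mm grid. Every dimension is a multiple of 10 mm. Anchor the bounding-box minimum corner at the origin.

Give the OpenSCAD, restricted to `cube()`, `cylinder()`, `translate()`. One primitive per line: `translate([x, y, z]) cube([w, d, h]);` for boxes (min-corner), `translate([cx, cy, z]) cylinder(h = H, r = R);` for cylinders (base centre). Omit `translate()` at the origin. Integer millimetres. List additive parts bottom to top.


cube([180, 170, 20]);
translate([0, 0, 20]) cube([180, 20, 160]);


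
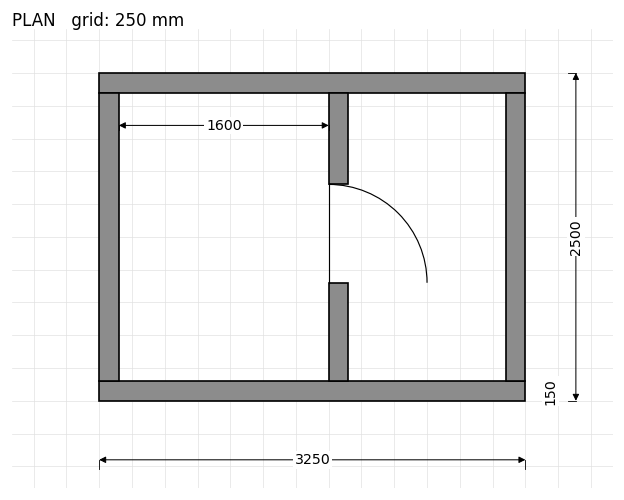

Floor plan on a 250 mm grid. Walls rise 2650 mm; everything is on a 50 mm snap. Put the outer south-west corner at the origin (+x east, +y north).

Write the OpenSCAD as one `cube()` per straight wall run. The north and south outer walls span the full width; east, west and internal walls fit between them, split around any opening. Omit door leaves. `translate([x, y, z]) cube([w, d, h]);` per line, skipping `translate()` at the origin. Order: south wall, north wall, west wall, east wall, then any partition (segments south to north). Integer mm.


cube([3250, 150, 2650]);
translate([0, 2350, 0]) cube([3250, 150, 2650]);
translate([0, 150, 0]) cube([150, 2200, 2650]);
translate([3100, 150, 0]) cube([150, 2200, 2650]);
translate([1750, 150, 0]) cube([150, 750, 2650]);
translate([1750, 1650, 0]) cube([150, 700, 2650]);
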